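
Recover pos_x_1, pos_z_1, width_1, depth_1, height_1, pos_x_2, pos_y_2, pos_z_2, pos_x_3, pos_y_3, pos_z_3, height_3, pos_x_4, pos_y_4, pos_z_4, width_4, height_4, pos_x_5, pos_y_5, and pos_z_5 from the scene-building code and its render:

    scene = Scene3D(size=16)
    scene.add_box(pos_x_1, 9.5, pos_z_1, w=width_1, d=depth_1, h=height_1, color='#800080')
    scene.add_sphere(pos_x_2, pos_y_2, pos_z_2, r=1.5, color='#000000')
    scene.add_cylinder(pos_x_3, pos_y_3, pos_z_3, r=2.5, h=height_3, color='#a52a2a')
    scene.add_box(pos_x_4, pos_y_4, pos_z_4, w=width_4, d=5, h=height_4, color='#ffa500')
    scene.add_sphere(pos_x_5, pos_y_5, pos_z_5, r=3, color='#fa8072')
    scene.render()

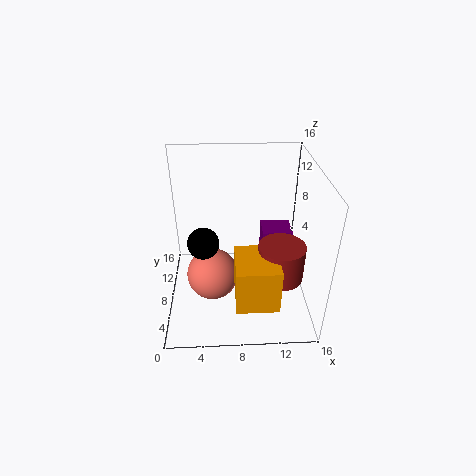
pos_x_1 = 11; pos_z_1 = 4; width_1 = 3.5; depth_1 = 3; height_1 = 3.5; pos_x_2 = 4.5; pos_y_2 = 3.5; pos_z_2 = 10.5; pos_x_3 = 12.5; pos_y_3 = 5.5; pos_z_3 = 4.5; height_3 = 4; pos_x_4 = 7.5; pos_y_4 = 1.5; pos_z_4 = 3; width_4 = 4.5; height_4 = 5; pos_x_5 = 5; pos_y_5 = 8; pos_z_5 = 3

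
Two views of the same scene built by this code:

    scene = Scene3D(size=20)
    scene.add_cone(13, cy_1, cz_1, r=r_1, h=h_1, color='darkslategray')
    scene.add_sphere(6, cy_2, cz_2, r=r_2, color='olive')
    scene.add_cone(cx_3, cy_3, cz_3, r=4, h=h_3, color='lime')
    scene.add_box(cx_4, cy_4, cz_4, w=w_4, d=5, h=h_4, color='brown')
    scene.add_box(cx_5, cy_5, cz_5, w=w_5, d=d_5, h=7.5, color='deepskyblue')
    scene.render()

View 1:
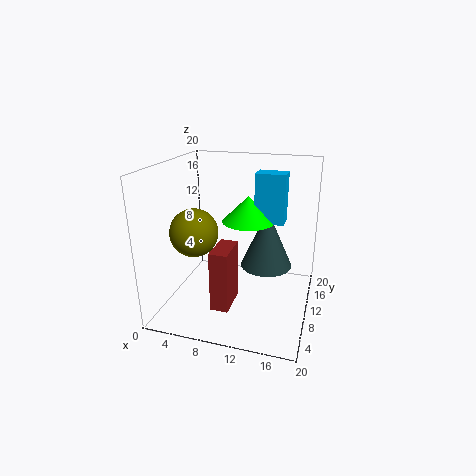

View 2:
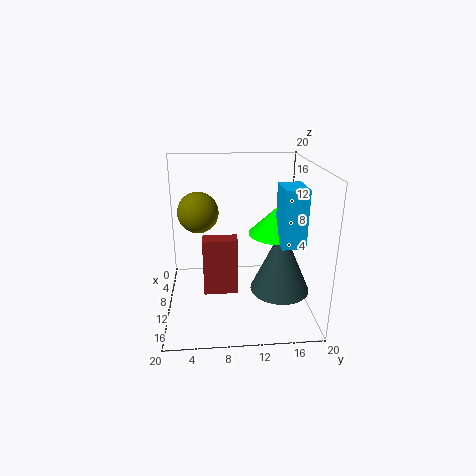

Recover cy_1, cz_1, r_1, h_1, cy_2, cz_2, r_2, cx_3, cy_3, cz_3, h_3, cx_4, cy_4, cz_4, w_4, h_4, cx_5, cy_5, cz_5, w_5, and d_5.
cy_1 = 15.5; cz_1 = 3.5; r_1 = 4; h_1 = 9; cy_2 = 4.5; cz_2 = 12.5; r_2 = 3; cx_3 = 10; cy_3 = 15.5; cz_3 = 10.5; h_3 = 4; cx_4 = 7.5; cy_4 = 5; cz_4 = 1; w_4 = 2.5; h_4 = 8.5; cx_5 = 11; cy_5 = 15; cz_5 = 10.5; w_5 = 4.5; d_5 = 3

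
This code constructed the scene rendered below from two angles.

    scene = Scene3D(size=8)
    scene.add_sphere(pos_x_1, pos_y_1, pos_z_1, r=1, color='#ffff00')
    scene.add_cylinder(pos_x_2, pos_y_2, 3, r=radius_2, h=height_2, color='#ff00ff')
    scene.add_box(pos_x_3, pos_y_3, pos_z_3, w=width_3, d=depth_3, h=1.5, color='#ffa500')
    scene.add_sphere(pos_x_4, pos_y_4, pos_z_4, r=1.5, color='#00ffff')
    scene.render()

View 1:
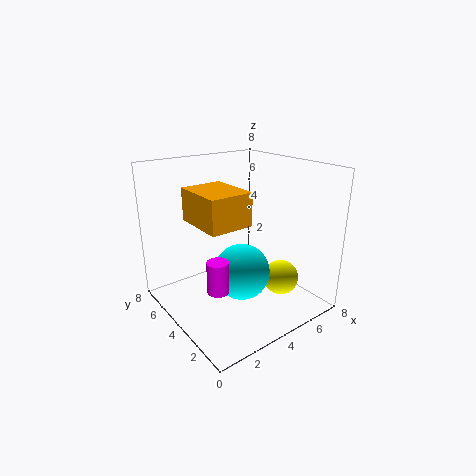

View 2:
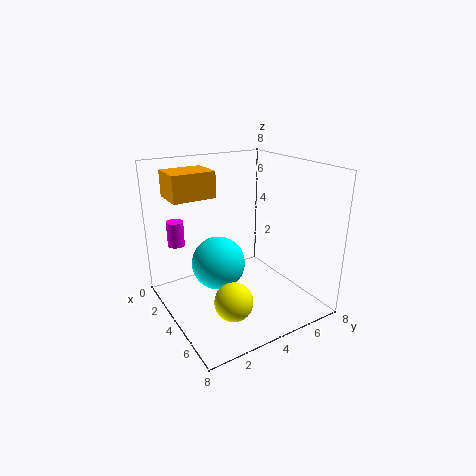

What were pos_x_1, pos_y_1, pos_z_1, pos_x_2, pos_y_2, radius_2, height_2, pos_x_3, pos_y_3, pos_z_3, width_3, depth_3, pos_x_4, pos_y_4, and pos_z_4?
pos_x_1 = 6
pos_y_1 = 2.5
pos_z_1 = 1.5
pos_x_2 = 1
pos_y_2 = 1.5
radius_2 = 0.5
height_2 = 1.5
pos_x_3 = 0.5
pos_y_3 = 1
pos_z_3 = 6
width_3 = 2
depth_3 = 2.5
pos_x_4 = 3.5
pos_y_4 = 3
pos_z_4 = 2.5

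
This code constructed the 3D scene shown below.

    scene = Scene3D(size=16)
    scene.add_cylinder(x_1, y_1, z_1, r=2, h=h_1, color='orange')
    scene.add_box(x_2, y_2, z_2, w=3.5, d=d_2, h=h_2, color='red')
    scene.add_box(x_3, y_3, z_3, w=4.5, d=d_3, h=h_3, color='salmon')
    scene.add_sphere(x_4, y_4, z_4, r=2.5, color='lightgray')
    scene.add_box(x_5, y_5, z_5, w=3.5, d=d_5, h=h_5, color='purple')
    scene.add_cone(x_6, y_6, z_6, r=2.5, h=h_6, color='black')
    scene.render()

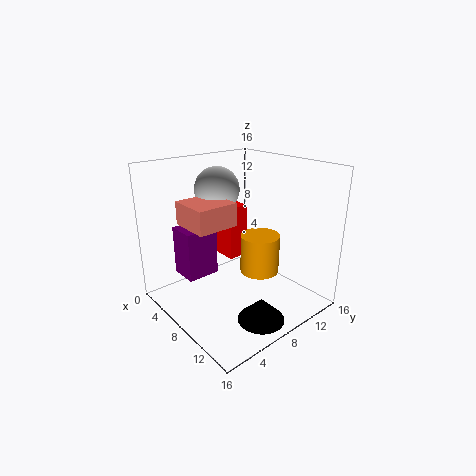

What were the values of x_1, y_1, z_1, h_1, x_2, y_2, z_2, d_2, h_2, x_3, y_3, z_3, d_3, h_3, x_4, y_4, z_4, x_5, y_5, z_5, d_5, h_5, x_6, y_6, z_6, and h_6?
x_1 = 11.5
y_1 = 8
z_1 = 5.5
h_1 = 4
x_2 = 2
y_2 = 9
z_2 = 4
d_2 = 2.5
h_2 = 6.5
x_3 = 4.5
y_3 = 2.5
z_3 = 10
d_3 = 4.5
h_3 = 2.5
x_4 = 5
y_4 = 7.5
z_4 = 13
x_5 = 0.5
y_5 = 4
z_5 = 2
d_5 = 4
h_5 = 6
x_6 = 13
y_6 = 7
z_6 = 0.5
h_6 = 2.5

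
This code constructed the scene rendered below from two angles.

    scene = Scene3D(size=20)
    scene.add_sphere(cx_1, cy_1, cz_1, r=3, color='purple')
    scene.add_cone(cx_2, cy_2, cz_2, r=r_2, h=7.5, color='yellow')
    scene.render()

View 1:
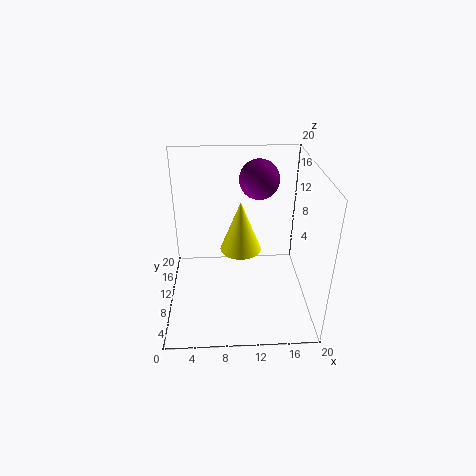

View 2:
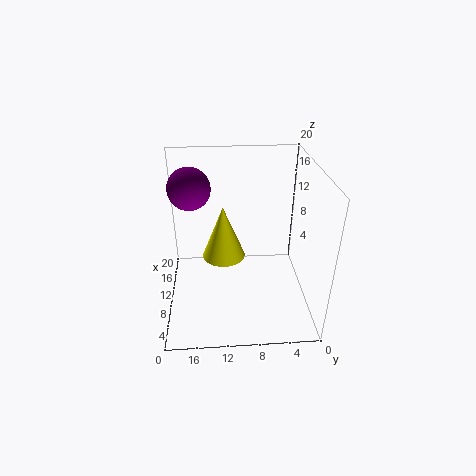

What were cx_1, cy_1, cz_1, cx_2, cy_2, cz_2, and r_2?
cx_1 = 13.5
cy_1 = 16.5
cz_1 = 16
cx_2 = 10.5
cy_2 = 12
cz_2 = 7
r_2 = 3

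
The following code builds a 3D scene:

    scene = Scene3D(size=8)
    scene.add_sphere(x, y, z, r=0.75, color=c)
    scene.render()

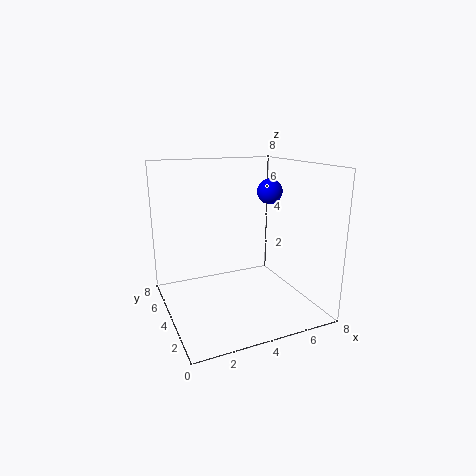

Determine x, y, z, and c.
x = 6.5; y = 5; z = 6.25; c = 'blue'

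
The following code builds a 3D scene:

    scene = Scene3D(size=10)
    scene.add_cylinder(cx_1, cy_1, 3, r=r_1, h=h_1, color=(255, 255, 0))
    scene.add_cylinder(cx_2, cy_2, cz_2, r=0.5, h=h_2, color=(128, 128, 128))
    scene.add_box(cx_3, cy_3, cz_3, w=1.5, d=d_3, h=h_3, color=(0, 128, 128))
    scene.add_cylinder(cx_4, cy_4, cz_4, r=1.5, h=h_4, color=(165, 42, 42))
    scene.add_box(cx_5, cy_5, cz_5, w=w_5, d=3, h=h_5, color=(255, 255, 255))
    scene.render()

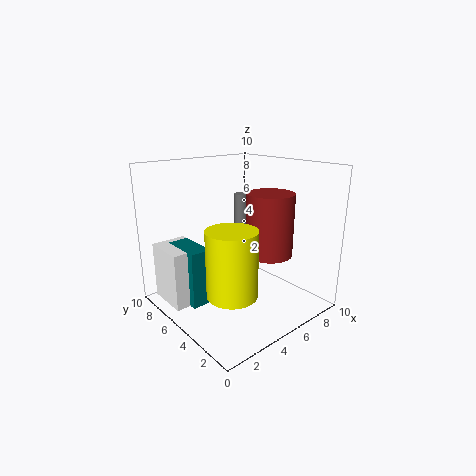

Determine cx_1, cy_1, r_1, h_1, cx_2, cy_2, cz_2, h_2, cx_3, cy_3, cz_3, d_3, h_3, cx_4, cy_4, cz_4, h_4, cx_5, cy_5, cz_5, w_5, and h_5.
cx_1 = 2; cy_1 = 2; r_1 = 1.5; h_1 = 4; cx_2 = 7; cy_2 = 7; cz_2 = 4; h_2 = 3.5; cx_3 = 1.5; cy_3 = 5.5; cz_3 = 0.5; d_3 = 3; h_3 = 4; cx_4 = 5.5; cy_4 = 2.5; cz_4 = 4.5; h_4 = 4; cx_5 = 0.5; cy_5 = 6; cz_5 = 0.5; w_5 = 2.5; h_5 = 4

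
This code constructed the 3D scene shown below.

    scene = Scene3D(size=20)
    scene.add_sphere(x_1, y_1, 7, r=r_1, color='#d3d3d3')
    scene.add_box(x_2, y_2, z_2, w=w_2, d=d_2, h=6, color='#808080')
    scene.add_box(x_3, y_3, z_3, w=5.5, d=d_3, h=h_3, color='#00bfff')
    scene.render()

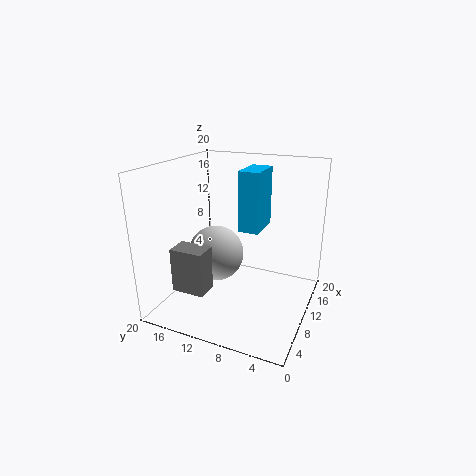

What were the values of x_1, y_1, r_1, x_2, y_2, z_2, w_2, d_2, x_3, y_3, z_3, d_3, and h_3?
x_1 = 10
y_1 = 13.5
r_1 = 4
x_2 = 3
y_2 = 12
z_2 = 4
w_2 = 3
d_2 = 4.5
x_3 = 11
y_3 = 7.5
z_3 = 10.5
d_3 = 3
h_3 = 8.5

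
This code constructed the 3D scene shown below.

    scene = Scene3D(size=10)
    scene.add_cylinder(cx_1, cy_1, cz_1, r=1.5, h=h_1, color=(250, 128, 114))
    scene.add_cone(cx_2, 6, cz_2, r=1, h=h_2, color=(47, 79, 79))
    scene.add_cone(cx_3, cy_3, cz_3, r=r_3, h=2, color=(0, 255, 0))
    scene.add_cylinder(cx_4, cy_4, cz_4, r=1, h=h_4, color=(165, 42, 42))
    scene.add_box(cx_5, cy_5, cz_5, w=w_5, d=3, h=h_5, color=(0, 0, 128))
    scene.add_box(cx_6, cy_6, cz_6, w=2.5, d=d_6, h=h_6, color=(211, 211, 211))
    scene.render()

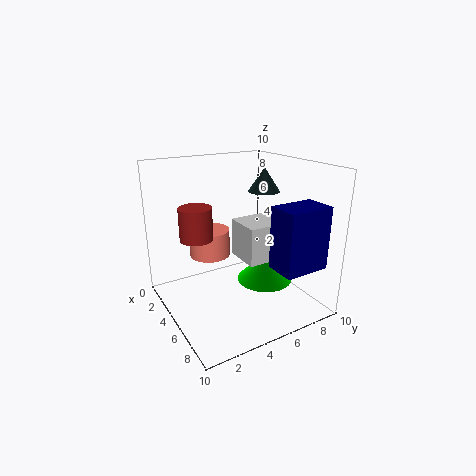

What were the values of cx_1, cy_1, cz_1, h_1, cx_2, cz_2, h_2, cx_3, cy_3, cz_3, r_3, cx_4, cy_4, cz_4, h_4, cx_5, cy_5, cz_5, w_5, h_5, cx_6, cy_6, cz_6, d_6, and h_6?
cx_1 = 2.5
cy_1 = 4
cz_1 = 3
h_1 = 2
cx_2 = 6.5
cz_2 = 8.5
h_2 = 1.5
cx_3 = 5.5
cy_3 = 7
cz_3 = 1.5
r_3 = 2
cx_4 = 6
cy_4 = 1.5
cz_4 = 6
h_4 = 2
cx_5 = 8
cy_5 = 5.5
cz_5 = 4
w_5 = 2
h_5 = 4
cx_6 = 5
cy_6 = 4.5
cz_6 = 4
d_6 = 3
h_6 = 2.5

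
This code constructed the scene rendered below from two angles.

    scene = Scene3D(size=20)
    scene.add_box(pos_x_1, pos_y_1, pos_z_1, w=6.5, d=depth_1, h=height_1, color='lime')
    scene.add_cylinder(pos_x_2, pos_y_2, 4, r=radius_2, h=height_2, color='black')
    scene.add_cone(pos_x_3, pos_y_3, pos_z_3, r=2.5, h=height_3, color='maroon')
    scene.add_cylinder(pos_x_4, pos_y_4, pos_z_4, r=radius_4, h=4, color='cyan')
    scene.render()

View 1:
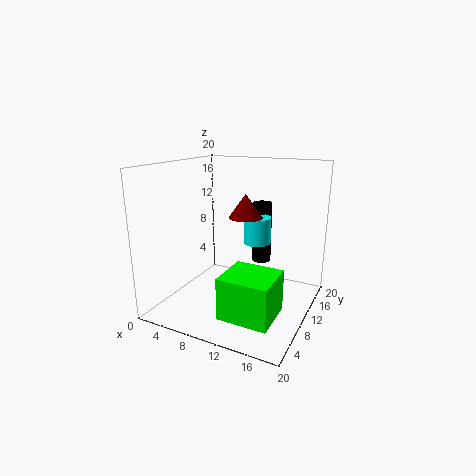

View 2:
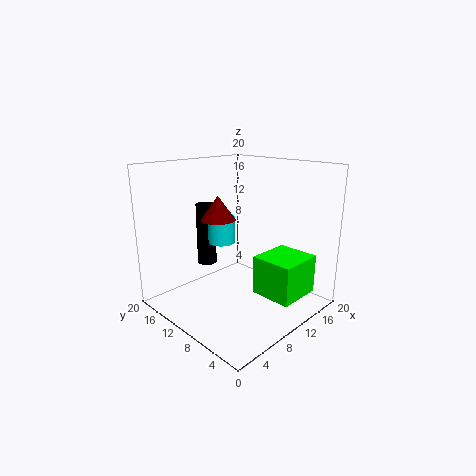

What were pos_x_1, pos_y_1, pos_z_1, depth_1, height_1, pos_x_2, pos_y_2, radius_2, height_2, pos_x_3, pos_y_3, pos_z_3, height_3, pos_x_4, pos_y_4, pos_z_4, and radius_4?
pos_x_1 = 11
pos_y_1 = 2
pos_z_1 = 2
depth_1 = 6
height_1 = 5.5
pos_x_2 = 10.5
pos_y_2 = 17.5
radius_2 = 1.5
height_2 = 9.5
pos_x_3 = 9.5
pos_y_3 = 13.5
pos_z_3 = 12
height_3 = 3.5
pos_x_4 = 11
pos_y_4 = 14.5
pos_z_4 = 8
radius_4 = 2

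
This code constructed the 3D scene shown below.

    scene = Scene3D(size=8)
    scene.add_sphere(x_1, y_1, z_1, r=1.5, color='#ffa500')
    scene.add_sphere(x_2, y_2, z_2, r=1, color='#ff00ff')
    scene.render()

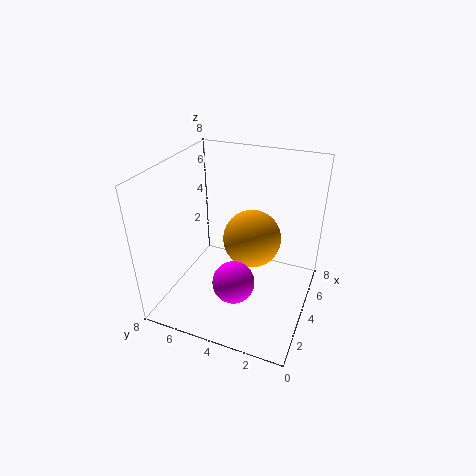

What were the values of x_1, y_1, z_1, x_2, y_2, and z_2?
x_1 = 3.5
y_1 = 3
z_1 = 4.5
x_2 = 1
y_2 = 3
z_2 = 3.5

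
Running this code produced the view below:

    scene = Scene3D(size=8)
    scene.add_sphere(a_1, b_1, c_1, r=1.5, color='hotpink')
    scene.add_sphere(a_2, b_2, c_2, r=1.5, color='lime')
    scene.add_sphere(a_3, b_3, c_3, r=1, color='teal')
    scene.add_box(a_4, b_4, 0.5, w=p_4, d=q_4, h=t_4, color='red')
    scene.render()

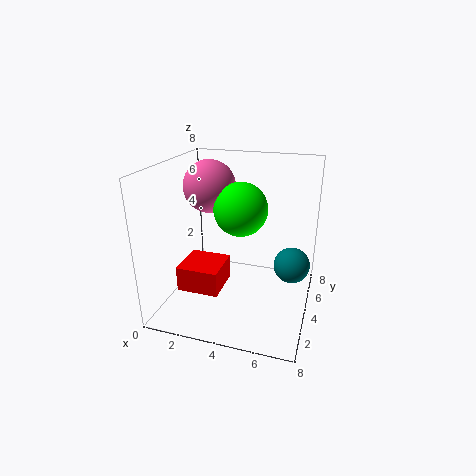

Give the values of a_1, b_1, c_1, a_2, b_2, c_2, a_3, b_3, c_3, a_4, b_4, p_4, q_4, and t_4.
a_1 = 2; b_1 = 5; c_1 = 6.5; a_2 = 4; b_2 = 4.5; c_2 = 5.5; a_3 = 7; b_3 = 4.5; c_3 = 2.5; a_4 = 0.5; b_4 = 3; p_4 = 2.5; q_4 = 2.5; t_4 = 1.5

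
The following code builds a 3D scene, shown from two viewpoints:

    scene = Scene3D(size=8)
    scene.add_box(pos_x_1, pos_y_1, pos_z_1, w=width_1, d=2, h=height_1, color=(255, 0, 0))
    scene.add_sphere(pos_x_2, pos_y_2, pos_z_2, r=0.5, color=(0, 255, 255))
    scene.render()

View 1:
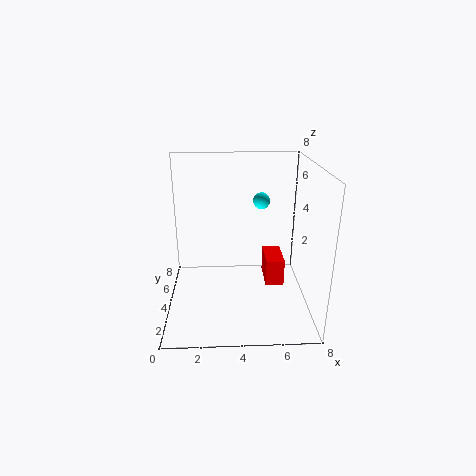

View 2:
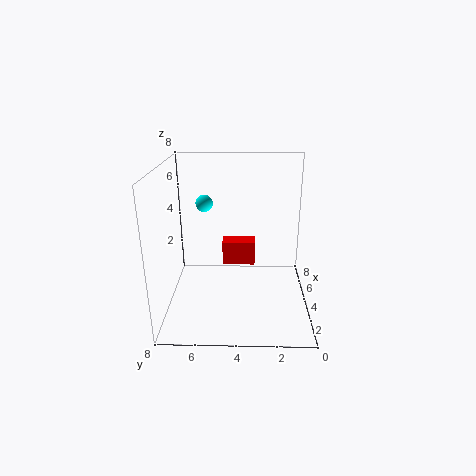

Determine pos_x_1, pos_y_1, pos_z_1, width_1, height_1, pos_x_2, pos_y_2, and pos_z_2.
pos_x_1 = 5.5; pos_y_1 = 3; pos_z_1 = 1.5; width_1 = 1; height_1 = 1.5; pos_x_2 = 5.5; pos_y_2 = 6; pos_z_2 = 5.5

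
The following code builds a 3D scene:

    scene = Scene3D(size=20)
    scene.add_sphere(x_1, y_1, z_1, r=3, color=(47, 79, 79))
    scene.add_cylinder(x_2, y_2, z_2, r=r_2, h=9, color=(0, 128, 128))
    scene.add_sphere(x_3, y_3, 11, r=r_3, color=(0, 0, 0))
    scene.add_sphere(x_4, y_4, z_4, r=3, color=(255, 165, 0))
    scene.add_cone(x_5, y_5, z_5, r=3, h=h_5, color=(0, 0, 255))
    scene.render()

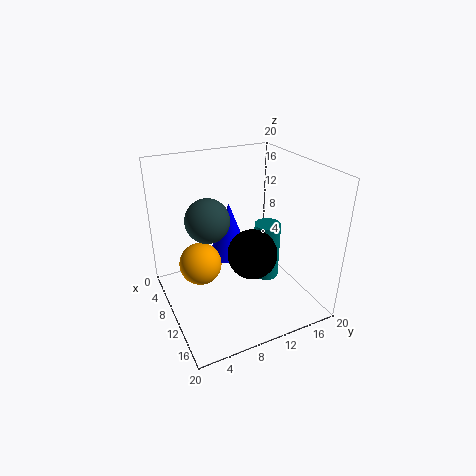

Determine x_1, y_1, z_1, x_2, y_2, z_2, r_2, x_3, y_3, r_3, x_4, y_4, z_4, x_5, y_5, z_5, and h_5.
x_1 = 9; y_1 = 6; z_1 = 13; x_2 = 8; y_2 = 16; z_2 = 1; r_2 = 2; x_3 = 16; y_3 = 9; r_3 = 3; x_4 = 8; y_4 = 5; z_4 = 6; x_5 = 7; y_5 = 10; z_5 = 6; h_5 = 8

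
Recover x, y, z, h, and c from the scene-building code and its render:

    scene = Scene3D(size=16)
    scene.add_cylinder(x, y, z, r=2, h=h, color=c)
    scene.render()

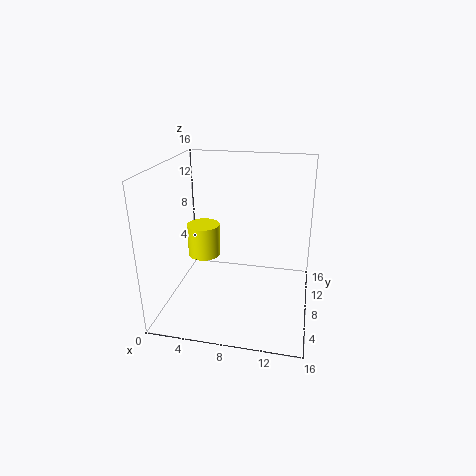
x = 3; y = 11; z = 4; h = 4; c = 'yellow'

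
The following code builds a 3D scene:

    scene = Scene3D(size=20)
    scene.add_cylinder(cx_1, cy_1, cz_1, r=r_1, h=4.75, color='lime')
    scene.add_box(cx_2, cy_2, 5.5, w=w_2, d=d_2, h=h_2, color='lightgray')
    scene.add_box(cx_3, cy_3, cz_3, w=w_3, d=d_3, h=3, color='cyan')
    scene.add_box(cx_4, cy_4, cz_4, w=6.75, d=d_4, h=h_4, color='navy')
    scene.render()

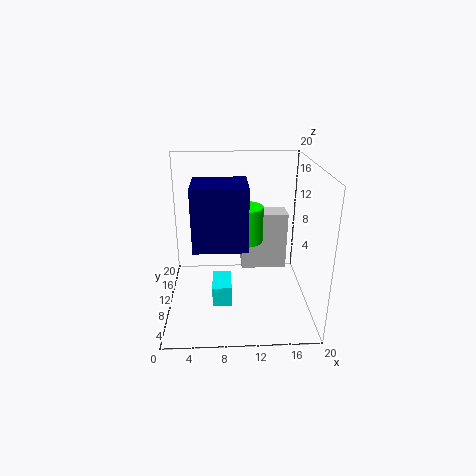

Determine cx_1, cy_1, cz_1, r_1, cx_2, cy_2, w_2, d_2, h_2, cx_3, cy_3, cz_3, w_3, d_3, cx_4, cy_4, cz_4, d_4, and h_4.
cx_1 = 11; cy_1 = 8.75; cz_1 = 10.25; r_1 = 2.25; cx_2 = 10.5; cy_2 = 9.5; w_2 = 6.25; d_2 = 3.25; h_2 = 8; cx_3 = 6.25; cy_3 = 7.75; cz_3 = 0.25; w_3 = 2.75; d_3 = 4.75; cx_4 = 4.25; cy_4 = 4; cz_4 = 10.75; d_4 = 5.5; h_4 = 8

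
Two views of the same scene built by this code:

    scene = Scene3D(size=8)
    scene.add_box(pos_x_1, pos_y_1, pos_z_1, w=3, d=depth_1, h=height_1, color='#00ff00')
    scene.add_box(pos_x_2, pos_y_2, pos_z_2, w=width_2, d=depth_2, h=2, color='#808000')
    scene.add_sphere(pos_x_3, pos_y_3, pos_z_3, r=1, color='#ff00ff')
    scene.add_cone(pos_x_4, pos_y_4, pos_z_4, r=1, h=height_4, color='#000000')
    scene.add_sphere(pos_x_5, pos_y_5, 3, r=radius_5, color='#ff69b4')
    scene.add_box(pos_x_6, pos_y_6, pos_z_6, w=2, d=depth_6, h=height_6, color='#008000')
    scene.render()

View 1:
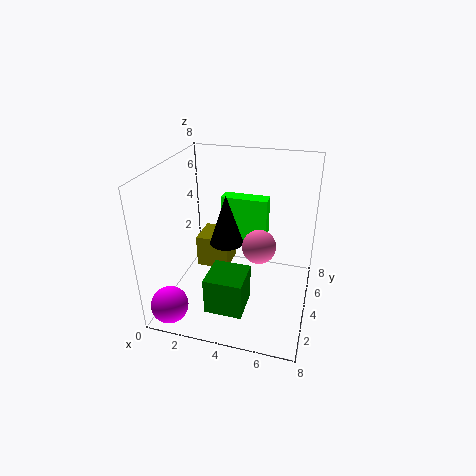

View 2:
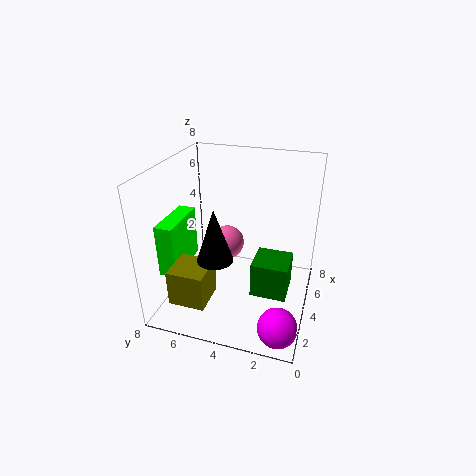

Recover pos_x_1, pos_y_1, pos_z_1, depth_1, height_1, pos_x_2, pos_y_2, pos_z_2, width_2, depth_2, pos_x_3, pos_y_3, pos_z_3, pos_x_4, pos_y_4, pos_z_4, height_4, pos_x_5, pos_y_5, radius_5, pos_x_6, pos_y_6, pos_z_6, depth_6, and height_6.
pos_x_1 = 2, pos_y_1 = 7, pos_z_1 = 2, depth_1 = 1, height_1 = 3, pos_x_2 = 1, pos_y_2 = 5, pos_z_2 = 1, width_2 = 2, depth_2 = 2, pos_x_3 = 1, pos_y_3 = 1, pos_z_3 = 1, pos_x_4 = 3, pos_y_4 = 5, pos_z_4 = 3, height_4 = 3, pos_x_5 = 5, pos_y_5 = 5, radius_5 = 1, pos_x_6 = 3, pos_y_6 = 1, pos_z_6 = 1, depth_6 = 2, height_6 = 2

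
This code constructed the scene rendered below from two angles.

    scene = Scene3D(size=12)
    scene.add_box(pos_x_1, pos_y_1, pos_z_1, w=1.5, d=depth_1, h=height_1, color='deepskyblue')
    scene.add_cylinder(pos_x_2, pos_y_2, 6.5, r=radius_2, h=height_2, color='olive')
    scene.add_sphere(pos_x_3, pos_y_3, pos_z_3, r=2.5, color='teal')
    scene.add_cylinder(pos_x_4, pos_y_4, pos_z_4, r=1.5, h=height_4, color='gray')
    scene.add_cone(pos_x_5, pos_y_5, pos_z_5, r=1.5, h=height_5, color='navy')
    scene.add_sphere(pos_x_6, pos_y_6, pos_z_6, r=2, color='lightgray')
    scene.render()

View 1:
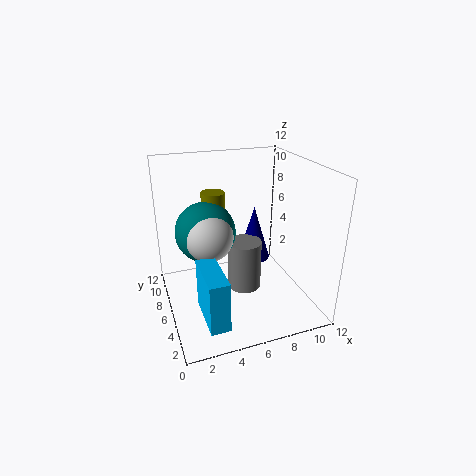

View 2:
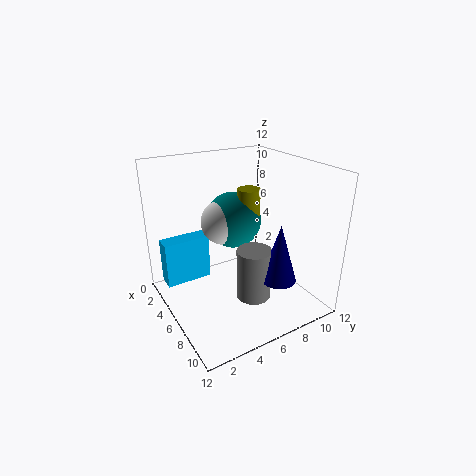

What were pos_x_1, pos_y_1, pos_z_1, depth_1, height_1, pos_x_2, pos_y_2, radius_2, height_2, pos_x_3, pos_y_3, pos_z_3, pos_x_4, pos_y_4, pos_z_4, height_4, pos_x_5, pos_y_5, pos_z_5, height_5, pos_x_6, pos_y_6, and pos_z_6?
pos_x_1 = 2; pos_y_1 = 0.5; pos_z_1 = 1.5; depth_1 = 4; height_1 = 4; pos_x_2 = 4.5; pos_y_2 = 8; radius_2 = 1; height_2 = 3; pos_x_3 = 3.5; pos_y_3 = 7; pos_z_3 = 6.5; pos_x_4 = 7; pos_y_4 = 7; pos_z_4 = 0.5; height_4 = 4.5; pos_x_5 = 8.5; pos_y_5 = 8.5; pos_z_5 = 2.5; height_5 = 5; pos_x_6 = 3.5; pos_y_6 = 6; pos_z_6 = 6.5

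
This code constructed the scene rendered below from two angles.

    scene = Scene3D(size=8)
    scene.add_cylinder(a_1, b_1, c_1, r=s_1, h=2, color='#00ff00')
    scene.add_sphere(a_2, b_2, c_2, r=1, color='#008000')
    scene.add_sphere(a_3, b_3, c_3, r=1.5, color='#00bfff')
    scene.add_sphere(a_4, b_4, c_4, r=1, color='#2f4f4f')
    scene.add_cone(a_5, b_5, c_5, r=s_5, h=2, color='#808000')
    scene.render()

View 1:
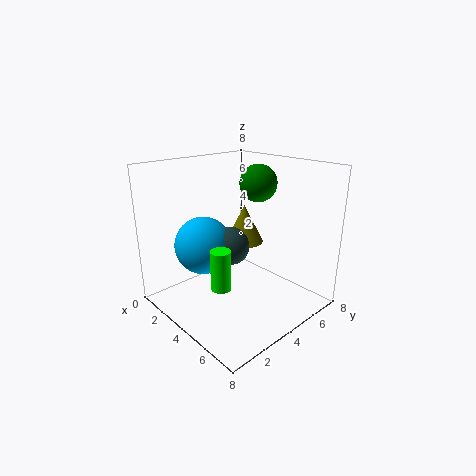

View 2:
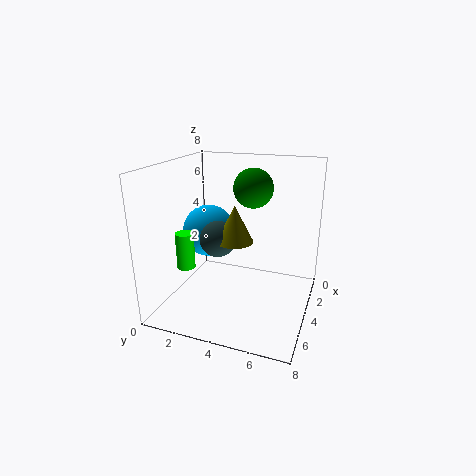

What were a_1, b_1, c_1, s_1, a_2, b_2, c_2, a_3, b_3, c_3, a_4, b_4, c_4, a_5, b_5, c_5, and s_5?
a_1 = 5.5; b_1 = 1.5; c_1 = 2.5; s_1 = 0.5; a_2 = 4.5; b_2 = 5; c_2 = 7; a_3 = 3.5; b_3 = 2; c_3 = 4; a_4 = 4.5; b_4 = 3; c_4 = 4; a_5 = 4.5; b_5 = 4; c_5 = 4; s_5 = 1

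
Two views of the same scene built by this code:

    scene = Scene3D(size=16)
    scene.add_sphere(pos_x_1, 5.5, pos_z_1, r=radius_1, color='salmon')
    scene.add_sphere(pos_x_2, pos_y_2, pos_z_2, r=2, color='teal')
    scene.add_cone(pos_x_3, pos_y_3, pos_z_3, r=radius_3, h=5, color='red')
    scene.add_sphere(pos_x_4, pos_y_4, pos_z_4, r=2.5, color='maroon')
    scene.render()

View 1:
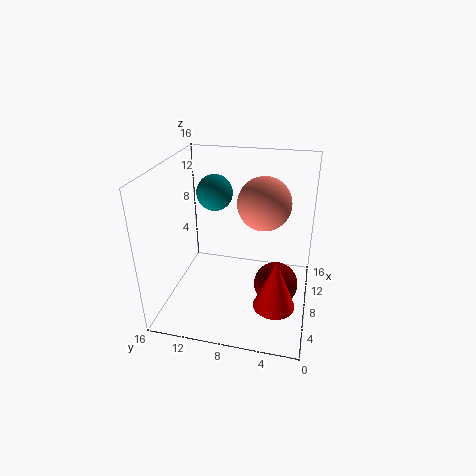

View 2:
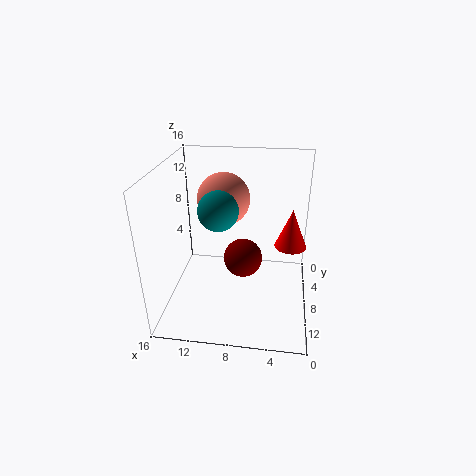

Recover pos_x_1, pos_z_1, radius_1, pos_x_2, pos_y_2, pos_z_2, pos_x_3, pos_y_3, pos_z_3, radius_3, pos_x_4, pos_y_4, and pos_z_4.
pos_x_1 = 10
pos_z_1 = 11.5
radius_1 = 3
pos_x_2 = 9.5
pos_y_2 = 11
pos_z_2 = 12.5
pos_x_3 = 2
pos_y_3 = 3
pos_z_3 = 4.5
radius_3 = 2
pos_x_4 = 8
pos_y_4 = 3.5
pos_z_4 = 2.5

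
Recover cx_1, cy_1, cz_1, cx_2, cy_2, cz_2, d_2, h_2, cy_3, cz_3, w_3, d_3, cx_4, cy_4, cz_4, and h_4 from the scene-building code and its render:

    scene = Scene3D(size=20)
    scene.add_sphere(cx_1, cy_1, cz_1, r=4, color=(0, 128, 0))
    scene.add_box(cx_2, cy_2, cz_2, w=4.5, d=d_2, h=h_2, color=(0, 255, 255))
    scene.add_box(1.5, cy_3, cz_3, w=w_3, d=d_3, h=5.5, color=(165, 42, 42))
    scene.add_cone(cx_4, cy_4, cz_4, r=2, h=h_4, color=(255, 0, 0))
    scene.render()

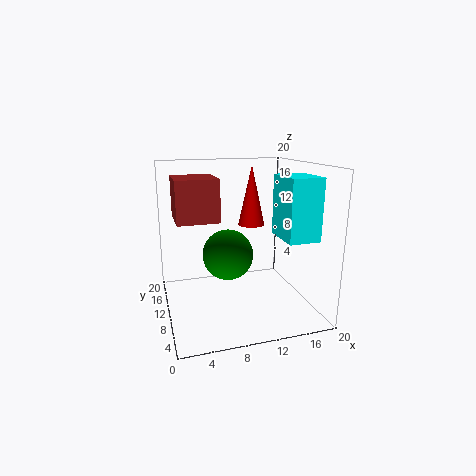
cx_1 = 10
cy_1 = 15.5
cz_1 = 5.5
cx_2 = 15.5
cy_2 = 5
cz_2 = 10
d_2 = 6
h_2 = 8.5
cy_3 = 7.5
cz_3 = 13
w_3 = 5.5
d_3 = 6
cx_4 = 13.5
cy_4 = 14.5
cz_4 = 10.5
h_4 = 9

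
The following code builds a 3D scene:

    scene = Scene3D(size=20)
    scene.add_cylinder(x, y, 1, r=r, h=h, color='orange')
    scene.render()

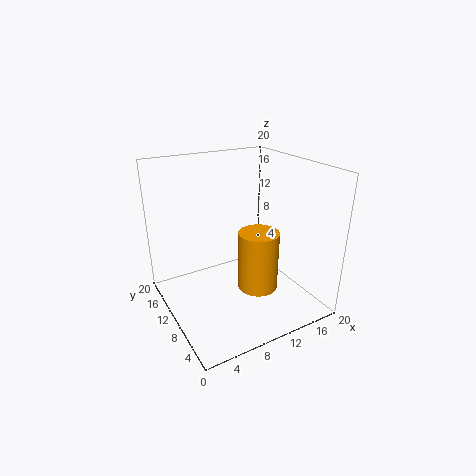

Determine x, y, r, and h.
x = 13.5
y = 10
r = 3
h = 9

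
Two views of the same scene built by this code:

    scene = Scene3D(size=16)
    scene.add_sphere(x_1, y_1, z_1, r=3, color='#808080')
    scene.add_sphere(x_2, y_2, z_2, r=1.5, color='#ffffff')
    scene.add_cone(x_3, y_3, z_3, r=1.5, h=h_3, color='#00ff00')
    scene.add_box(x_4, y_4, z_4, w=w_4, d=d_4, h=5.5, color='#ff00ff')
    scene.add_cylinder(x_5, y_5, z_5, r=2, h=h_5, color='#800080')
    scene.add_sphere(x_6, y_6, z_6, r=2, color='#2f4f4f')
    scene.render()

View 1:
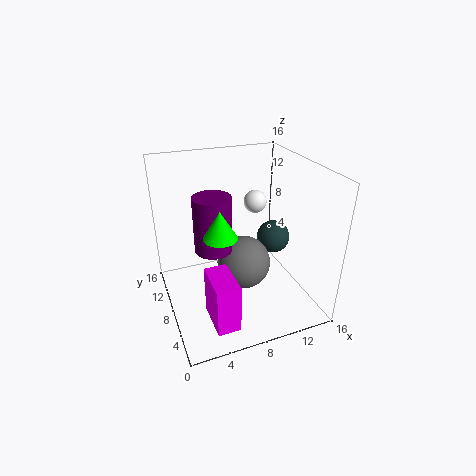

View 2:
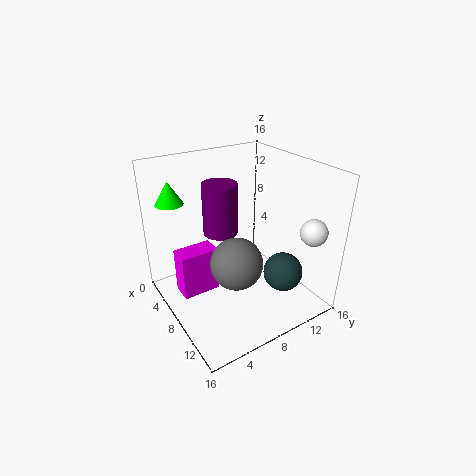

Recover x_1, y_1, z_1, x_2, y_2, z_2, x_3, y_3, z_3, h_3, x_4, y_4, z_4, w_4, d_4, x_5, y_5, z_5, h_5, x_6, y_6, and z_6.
x_1 = 8.5; y_1 = 7.5; z_1 = 5; x_2 = 13; y_2 = 14.5; z_2 = 9; x_3 = 4; y_3 = 2; z_3 = 12; h_3 = 2.5; x_4 = 3.5; y_4 = 2; z_4 = 0.5; w_4 = 2.5; d_4 = 4.5; x_5 = 5; y_5 = 7.5; z_5 = 7.5; h_5 = 6; x_6 = 13.5; y_6 = 10; z_6 = 6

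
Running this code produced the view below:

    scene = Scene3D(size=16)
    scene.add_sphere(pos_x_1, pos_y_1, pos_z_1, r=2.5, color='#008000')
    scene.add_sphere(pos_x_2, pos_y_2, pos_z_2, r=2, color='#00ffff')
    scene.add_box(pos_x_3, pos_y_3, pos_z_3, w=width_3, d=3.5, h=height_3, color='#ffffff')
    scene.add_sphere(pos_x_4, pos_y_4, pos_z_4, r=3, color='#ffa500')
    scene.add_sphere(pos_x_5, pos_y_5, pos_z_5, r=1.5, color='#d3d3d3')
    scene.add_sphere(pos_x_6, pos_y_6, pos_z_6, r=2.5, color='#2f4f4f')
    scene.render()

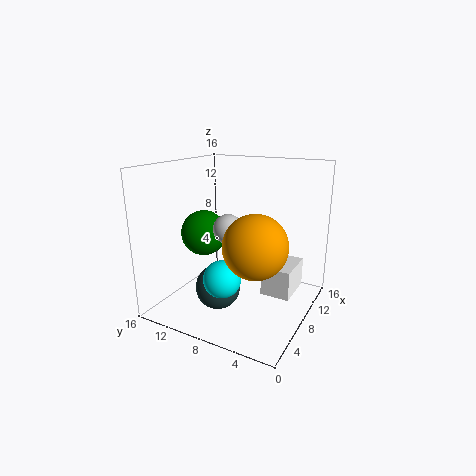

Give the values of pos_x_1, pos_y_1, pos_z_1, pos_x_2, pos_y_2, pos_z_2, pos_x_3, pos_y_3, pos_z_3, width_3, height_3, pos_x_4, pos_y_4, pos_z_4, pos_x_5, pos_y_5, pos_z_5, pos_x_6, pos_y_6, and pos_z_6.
pos_x_1 = 6.5
pos_y_1 = 11.5
pos_z_1 = 8.5
pos_x_2 = 4.5
pos_y_2 = 8
pos_z_2 = 4.5
pos_x_3 = 10
pos_y_3 = 2.5
pos_z_3 = 0.5
width_3 = 5
height_3 = 3.5
pos_x_4 = 3
pos_y_4 = 3.5
pos_z_4 = 9.5
pos_x_5 = 5
pos_y_5 = 7.5
pos_z_5 = 10
pos_x_6 = 6
pos_y_6 = 9.5
pos_z_6 = 2.5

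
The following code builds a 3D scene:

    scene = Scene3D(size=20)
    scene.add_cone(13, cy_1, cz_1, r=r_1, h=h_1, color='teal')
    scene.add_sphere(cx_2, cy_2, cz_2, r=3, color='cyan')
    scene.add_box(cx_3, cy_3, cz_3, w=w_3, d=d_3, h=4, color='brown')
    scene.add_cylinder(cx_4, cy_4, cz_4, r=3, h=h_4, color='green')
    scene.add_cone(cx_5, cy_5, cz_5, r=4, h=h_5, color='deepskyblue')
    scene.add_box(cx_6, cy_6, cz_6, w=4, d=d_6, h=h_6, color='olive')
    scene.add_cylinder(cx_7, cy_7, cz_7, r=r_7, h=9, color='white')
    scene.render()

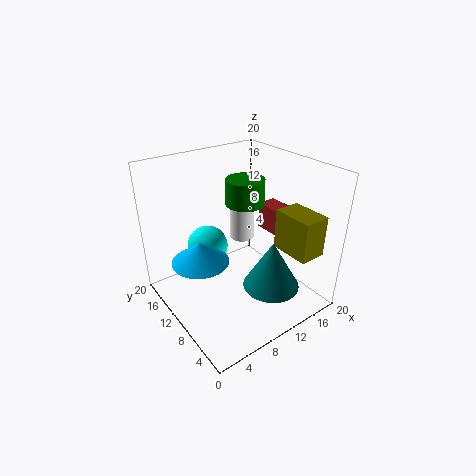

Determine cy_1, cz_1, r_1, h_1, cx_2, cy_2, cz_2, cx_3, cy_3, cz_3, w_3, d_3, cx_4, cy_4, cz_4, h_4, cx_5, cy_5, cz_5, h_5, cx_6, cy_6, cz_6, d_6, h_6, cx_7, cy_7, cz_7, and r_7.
cy_1 = 6; cz_1 = 3; r_1 = 4; h_1 = 7; cx_2 = 8; cy_2 = 15; cz_2 = 7; cx_3 = 17; cy_3 = 7; cz_3 = 8; w_3 = 3; d_3 = 7; cx_4 = 15; cy_4 = 15; cz_4 = 12; h_4 = 4; cx_5 = 5; cy_5 = 12; cz_5 = 7; h_5 = 3; cx_6 = 16; cy_6 = 3; cz_6 = 7; d_6 = 6; h_6 = 6; cx_7 = 16; cy_7 = 17; cz_7 = 5; r_7 = 2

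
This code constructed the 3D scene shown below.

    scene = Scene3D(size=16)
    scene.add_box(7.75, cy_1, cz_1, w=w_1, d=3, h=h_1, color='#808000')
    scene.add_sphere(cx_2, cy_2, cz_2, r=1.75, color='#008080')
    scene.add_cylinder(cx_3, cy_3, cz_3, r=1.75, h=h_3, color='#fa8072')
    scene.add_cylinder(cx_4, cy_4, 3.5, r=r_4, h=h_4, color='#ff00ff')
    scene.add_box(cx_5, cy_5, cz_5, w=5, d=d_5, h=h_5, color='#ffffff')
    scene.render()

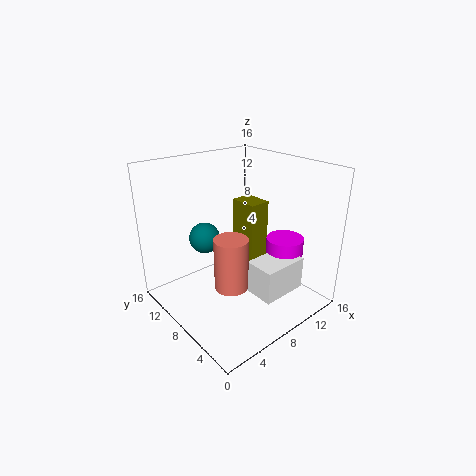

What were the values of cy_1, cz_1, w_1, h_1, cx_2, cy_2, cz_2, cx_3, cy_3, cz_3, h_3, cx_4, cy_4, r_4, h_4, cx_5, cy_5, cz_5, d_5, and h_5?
cy_1 = 5.5
cz_1 = 5.75
w_1 = 2.25
h_1 = 6.75
cx_2 = 5.75
cy_2 = 11.25
cz_2 = 7.5
cx_3 = 5
cy_3 = 5.5
cz_3 = 4.25
h_3 = 5.5
cx_4 = 11.25
cy_4 = 4
r_4 = 2
h_4 = 5
cx_5 = 6.5
cy_5 = 1.5
cz_5 = 3.5
d_5 = 3.25
h_5 = 3.5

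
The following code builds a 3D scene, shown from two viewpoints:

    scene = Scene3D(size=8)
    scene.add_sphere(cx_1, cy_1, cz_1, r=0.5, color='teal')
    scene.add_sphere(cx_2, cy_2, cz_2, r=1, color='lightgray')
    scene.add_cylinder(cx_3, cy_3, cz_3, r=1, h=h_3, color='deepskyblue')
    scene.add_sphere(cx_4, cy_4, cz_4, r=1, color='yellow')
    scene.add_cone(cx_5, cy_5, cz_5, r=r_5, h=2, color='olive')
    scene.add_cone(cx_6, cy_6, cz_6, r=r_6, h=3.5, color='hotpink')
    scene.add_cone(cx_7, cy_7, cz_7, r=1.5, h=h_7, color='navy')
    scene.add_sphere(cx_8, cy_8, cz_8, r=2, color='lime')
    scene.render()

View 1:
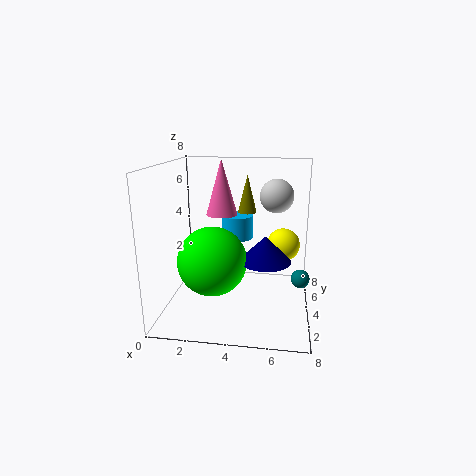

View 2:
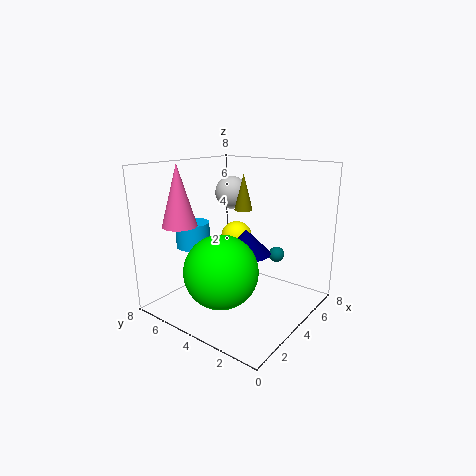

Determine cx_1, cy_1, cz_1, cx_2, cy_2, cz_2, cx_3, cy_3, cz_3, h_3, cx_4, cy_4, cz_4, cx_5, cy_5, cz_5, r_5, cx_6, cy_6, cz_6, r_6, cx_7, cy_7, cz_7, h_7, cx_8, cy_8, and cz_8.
cx_1 = 7.5; cy_1 = 3.5; cz_1 = 2; cx_2 = 6; cy_2 = 6; cz_2 = 6; cx_3 = 3.5; cy_3 = 7; cz_3 = 3; h_3 = 1.5; cx_4 = 6.5; cy_4 = 6; cz_4 = 3; cx_5 = 4.5; cy_5 = 4; cz_5 = 5.5; r_5 = 0.5; cx_6 = 2.5; cy_6 = 7; cz_6 = 4.5; r_6 = 1; cx_7 = 5.5; cy_7 = 4.5; cz_7 = 2.5; h_7 = 1.5; cx_8 = 2.5; cy_8 = 4; cz_8 = 2.5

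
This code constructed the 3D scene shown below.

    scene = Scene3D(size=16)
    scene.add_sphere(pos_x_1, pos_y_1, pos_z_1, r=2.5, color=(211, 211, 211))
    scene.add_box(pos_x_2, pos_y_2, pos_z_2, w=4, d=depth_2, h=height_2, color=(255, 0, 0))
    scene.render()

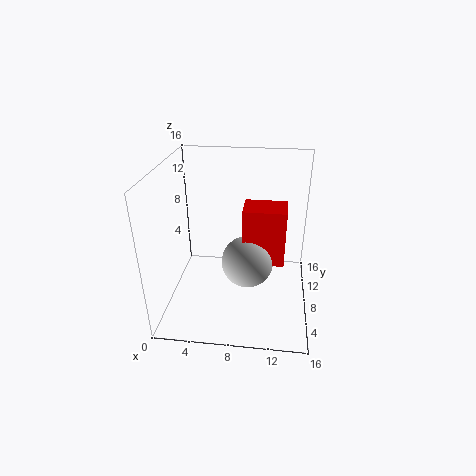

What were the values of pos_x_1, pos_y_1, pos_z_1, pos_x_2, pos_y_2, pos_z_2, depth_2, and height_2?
pos_x_1 = 9.5, pos_y_1 = 3.5, pos_z_1 = 8, pos_x_2 = 9, pos_y_2 = 3, pos_z_2 = 8, depth_2 = 3, height_2 = 5.5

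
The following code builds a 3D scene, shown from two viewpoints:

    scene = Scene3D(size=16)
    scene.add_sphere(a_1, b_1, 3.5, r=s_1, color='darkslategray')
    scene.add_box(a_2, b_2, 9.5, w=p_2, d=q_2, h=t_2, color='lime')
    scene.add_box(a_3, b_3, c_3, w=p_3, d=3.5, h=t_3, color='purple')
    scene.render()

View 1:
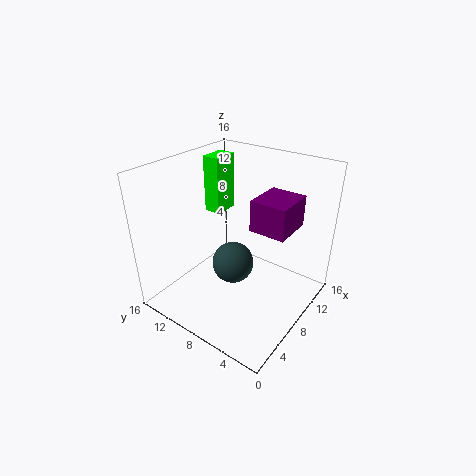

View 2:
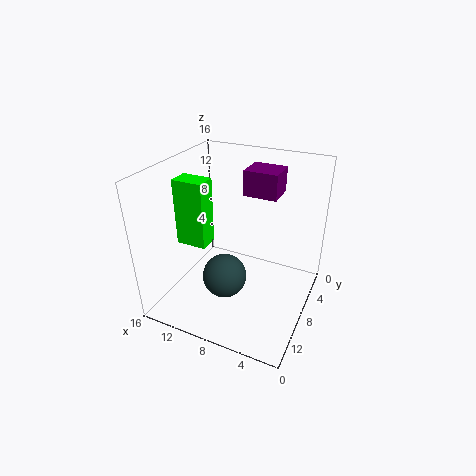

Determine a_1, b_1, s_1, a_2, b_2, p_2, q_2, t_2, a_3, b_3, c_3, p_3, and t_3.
a_1 = 9; b_1 = 9.5; s_1 = 2.5; a_2 = 9; b_2 = 11.5; p_2 = 3; q_2 = 2; t_2 = 6.5; a_3 = 5; b_3 = 1; c_3 = 11.5; p_3 = 4; t_3 = 3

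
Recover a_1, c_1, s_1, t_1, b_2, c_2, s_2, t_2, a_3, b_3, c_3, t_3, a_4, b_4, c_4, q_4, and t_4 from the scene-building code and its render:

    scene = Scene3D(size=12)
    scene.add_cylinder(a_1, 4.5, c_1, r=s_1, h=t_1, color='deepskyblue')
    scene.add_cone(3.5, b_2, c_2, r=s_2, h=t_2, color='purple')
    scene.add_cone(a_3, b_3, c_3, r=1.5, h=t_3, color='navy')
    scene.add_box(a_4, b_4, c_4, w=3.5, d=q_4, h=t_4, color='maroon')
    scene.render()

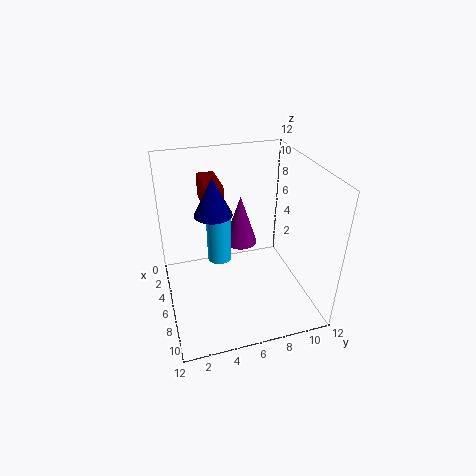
a_1 = 5.5, c_1 = 4, s_1 = 1, t_1 = 4, b_2 = 7, c_2 = 4, s_2 = 1.5, t_2 = 4.5, a_3 = 6, b_3 = 4, c_3 = 8.5, t_3 = 3, a_4 = 2, b_4 = 3.5, c_4 = 8.5, q_4 = 1.5, t_4 = 2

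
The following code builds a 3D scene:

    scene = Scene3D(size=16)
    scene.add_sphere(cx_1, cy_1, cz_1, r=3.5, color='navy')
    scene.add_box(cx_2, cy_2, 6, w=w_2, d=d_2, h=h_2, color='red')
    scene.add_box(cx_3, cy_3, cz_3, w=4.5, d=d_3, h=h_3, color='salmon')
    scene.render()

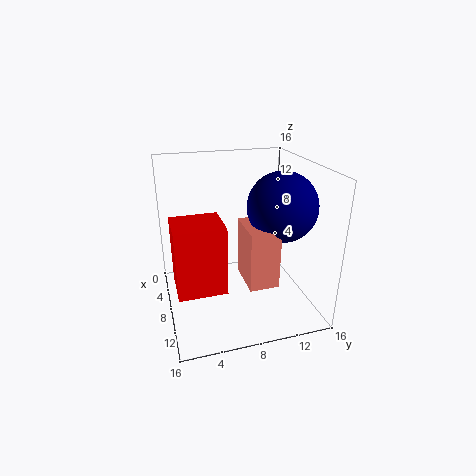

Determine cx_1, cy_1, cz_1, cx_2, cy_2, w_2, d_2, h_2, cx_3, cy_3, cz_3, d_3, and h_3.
cx_1 = 11.5, cy_1 = 11.5, cz_1 = 12.5, cx_2 = 11, cy_2 = 0.5, w_2 = 4, d_2 = 4.5, h_2 = 6.5, cx_3 = 9.5, cy_3 = 7.5, cz_3 = 5, d_3 = 3, h_3 = 6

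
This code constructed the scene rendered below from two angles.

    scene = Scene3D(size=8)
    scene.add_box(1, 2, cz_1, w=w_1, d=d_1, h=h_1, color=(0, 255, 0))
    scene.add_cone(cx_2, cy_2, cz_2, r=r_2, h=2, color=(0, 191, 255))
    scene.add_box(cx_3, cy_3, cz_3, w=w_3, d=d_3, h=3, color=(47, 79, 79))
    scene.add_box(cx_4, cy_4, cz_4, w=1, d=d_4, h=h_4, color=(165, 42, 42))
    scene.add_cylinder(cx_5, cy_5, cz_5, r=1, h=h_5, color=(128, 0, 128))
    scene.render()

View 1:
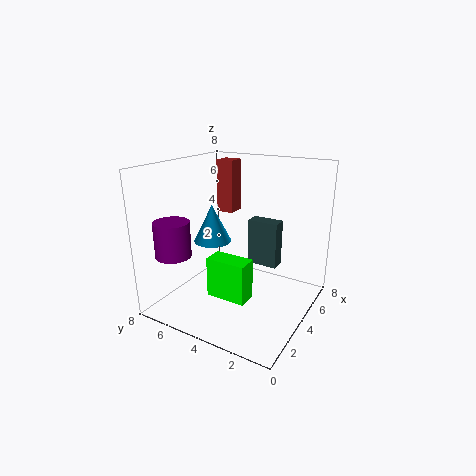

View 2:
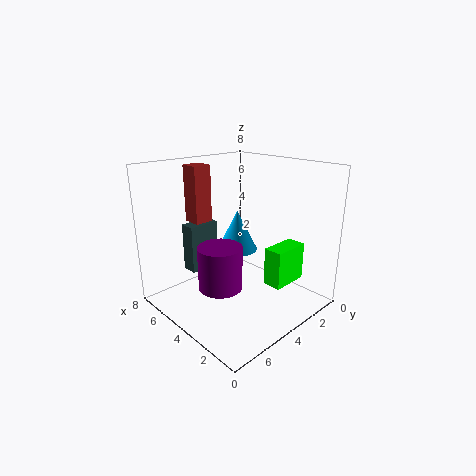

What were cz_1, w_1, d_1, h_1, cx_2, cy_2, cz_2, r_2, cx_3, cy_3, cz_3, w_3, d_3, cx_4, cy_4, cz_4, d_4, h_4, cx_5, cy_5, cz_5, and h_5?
cz_1 = 2
w_1 = 1
d_1 = 2
h_1 = 2
cx_2 = 3
cy_2 = 5
cz_2 = 4
r_2 = 1
cx_3 = 7
cy_3 = 3
cz_3 = 1
w_3 = 1
d_3 = 2
cx_4 = 5
cy_4 = 5
cz_4 = 5
d_4 = 1
h_4 = 3
cx_5 = 2
cy_5 = 7
cz_5 = 3
h_5 = 2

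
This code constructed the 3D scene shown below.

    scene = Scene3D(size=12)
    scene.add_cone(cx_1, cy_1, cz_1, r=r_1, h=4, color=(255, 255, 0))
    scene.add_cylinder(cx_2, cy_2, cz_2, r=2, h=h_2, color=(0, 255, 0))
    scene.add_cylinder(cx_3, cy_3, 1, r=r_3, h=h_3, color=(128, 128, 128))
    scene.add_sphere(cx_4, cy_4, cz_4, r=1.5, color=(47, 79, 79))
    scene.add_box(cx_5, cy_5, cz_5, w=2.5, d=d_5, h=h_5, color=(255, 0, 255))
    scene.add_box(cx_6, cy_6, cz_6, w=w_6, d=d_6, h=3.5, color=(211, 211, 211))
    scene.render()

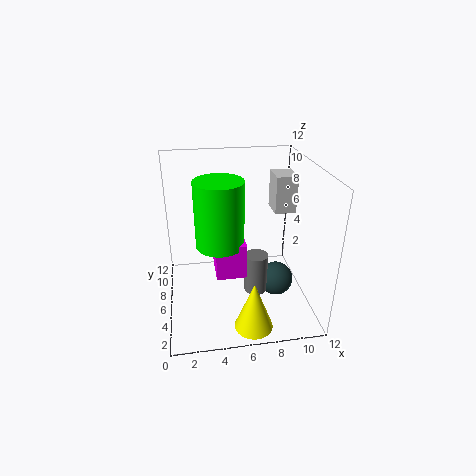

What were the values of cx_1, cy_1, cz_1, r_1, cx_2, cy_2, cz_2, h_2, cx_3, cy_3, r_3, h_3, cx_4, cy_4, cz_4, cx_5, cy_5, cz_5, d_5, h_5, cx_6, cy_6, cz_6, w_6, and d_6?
cx_1 = 6.5, cy_1 = 1.5, cz_1 = 0.5, r_1 = 1.5, cx_2 = 4.5, cy_2 = 6, cz_2 = 5.5, h_2 = 5.5, cx_3 = 7.5, cy_3 = 5.5, r_3 = 1, h_3 = 3.5, cx_4 = 9.5, cy_4 = 6, cz_4 = 1.5, cx_5 = 4, cy_5 = 4.5, cz_5 = 3, d_5 = 3, h_5 = 3, cx_6 = 10, cy_6 = 9, cz_6 = 6.5, w_6 = 2, d_6 = 2.5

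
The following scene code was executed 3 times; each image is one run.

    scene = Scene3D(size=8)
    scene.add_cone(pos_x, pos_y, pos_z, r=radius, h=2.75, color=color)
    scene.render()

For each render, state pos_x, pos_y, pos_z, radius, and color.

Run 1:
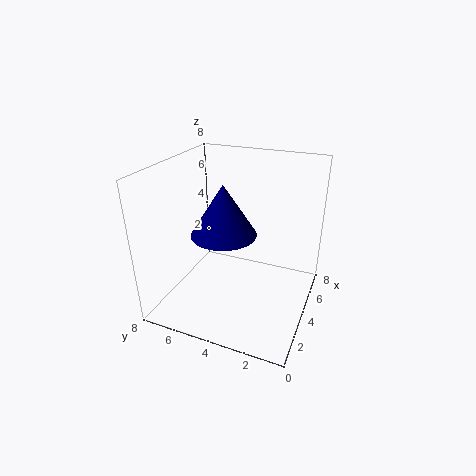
pos_x = 3.25; pos_y = 4.5; pos_z = 4.5; radius = 1.75; color = 'navy'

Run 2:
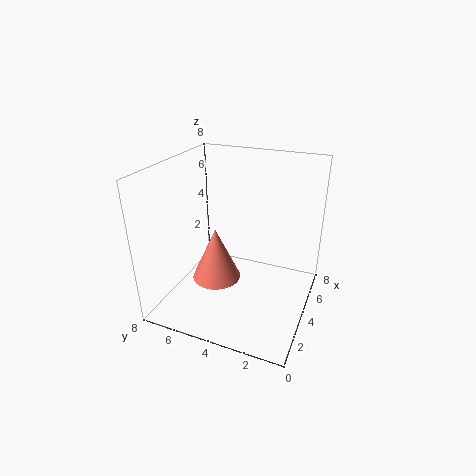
pos_x = 2.25; pos_y = 4.5; pos_z = 2.5; radius = 1.25; color = 'salmon'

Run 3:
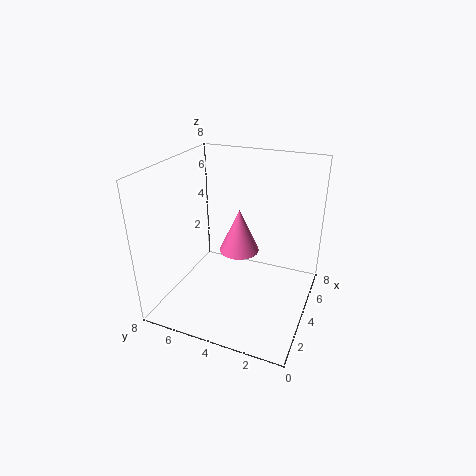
pos_x = 6; pos_y = 4.75; pos_z = 2; radius = 1.25; color = 'hotpink'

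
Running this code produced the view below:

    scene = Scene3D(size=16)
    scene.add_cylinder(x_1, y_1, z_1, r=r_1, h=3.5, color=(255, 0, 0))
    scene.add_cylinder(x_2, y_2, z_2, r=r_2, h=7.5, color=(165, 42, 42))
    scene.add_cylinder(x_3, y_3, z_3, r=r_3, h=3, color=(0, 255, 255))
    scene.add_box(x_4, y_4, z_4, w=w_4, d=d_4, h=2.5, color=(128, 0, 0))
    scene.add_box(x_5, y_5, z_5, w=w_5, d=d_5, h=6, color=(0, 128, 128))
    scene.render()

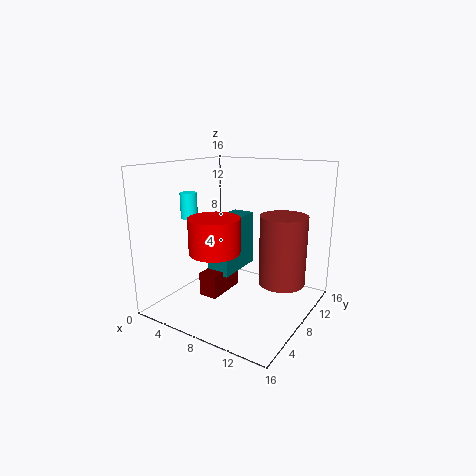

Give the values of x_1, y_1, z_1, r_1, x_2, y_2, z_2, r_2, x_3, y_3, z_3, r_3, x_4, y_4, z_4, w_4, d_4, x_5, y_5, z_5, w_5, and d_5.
x_1 = 8.5, y_1 = 3, z_1 = 8, r_1 = 2.5, x_2 = 13, y_2 = 9, z_2 = 3.5, r_2 = 2.5, x_3 = 1.5, y_3 = 7.5, z_3 = 9.5, r_3 = 1, x_4 = 6, y_4 = 3.5, z_4 = 2.5, w_4 = 2, d_4 = 4.5, x_5 = 6, y_5 = 5, z_5 = 4.5, w_5 = 2.5, d_5 = 5.5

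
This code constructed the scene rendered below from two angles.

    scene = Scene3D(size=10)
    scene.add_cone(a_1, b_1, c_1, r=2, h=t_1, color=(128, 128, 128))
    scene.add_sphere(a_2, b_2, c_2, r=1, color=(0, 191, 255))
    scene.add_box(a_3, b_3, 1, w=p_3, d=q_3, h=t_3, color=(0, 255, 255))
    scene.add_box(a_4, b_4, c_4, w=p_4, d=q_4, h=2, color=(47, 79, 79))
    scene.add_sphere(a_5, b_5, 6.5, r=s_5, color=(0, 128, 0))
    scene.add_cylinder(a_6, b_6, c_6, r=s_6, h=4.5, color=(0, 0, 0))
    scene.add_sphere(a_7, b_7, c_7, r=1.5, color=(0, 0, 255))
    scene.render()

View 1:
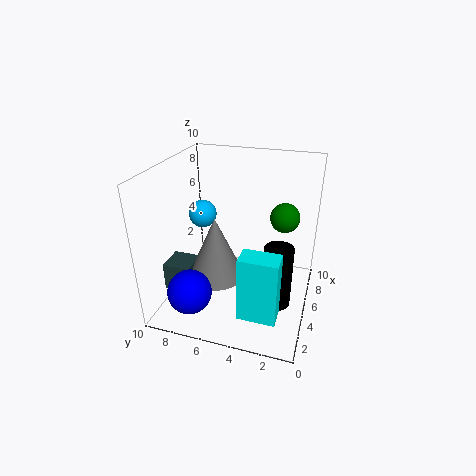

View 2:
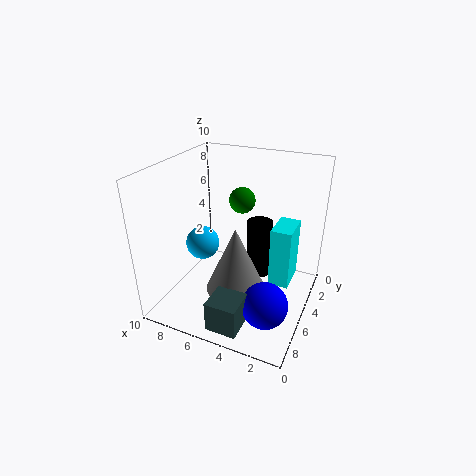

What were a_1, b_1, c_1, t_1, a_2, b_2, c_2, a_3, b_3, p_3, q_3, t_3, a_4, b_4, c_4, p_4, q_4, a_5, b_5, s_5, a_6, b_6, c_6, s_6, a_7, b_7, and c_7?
a_1 = 4.5
b_1 = 6.5
c_1 = 2
t_1 = 4.5
a_2 = 6
b_2 = 8
c_2 = 6
a_3 = 1.5
b_3 = 1.5
p_3 = 1.5
q_3 = 2.5
t_3 = 4.5
a_4 = 3
b_4 = 8
c_4 = 1
p_4 = 2
q_4 = 2
a_5 = 6
b_5 = 2
s_5 = 1
a_6 = 4.5
b_6 = 2
c_6 = 0.5
s_6 = 1
a_7 = 2
b_7 = 7.5
c_7 = 2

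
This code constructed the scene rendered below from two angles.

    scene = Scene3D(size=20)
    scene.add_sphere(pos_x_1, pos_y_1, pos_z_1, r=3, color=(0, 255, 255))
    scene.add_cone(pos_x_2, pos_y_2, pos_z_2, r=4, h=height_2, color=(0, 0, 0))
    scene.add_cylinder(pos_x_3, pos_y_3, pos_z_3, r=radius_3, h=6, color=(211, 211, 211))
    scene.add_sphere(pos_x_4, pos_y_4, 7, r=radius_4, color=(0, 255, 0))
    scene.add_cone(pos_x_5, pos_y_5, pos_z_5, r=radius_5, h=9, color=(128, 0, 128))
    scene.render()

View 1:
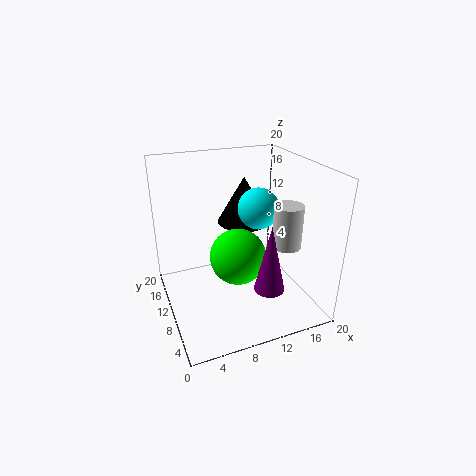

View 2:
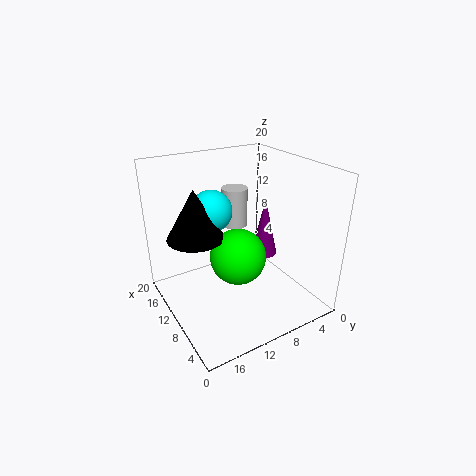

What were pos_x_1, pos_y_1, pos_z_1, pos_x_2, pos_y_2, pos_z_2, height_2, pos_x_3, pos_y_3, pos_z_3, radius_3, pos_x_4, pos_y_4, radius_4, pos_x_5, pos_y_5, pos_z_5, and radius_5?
pos_x_1 = 14
pos_y_1 = 12
pos_z_1 = 13
pos_x_2 = 13
pos_y_2 = 15
pos_z_2 = 10
height_2 = 7
pos_x_3 = 16
pos_y_3 = 7
pos_z_3 = 9
radius_3 = 2
pos_x_4 = 10
pos_y_4 = 10
radius_4 = 4
pos_x_5 = 12
pos_y_5 = 4
pos_z_5 = 5
radius_5 = 2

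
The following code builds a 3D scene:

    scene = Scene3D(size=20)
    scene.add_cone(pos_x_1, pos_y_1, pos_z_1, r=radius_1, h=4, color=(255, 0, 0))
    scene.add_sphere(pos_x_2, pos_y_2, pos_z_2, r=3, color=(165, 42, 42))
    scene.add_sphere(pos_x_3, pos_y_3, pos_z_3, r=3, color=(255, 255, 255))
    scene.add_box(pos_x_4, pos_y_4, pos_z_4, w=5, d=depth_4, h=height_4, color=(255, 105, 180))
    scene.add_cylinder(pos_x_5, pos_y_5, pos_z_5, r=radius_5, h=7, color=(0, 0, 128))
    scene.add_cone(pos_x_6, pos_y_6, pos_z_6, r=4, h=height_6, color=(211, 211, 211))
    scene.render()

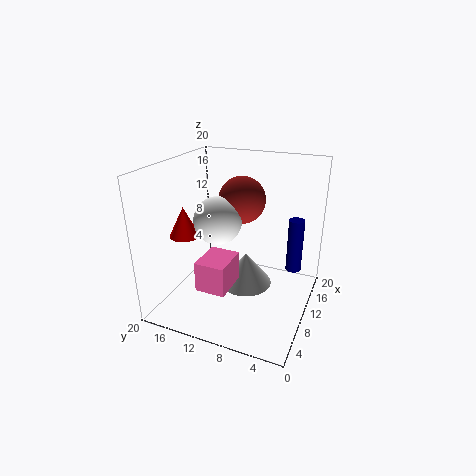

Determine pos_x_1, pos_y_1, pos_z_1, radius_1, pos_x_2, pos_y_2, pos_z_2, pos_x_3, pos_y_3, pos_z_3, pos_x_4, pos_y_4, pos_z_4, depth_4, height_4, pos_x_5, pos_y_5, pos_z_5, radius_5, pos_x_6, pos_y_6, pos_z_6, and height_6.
pos_x_1 = 6; pos_y_1 = 16; pos_z_1 = 11; radius_1 = 2; pos_x_2 = 9; pos_y_2 = 9; pos_z_2 = 16; pos_x_3 = 6; pos_y_3 = 11; pos_z_3 = 14; pos_x_4 = 3; pos_y_4 = 9; pos_z_4 = 5; depth_4 = 4; height_4 = 4; pos_x_5 = 10; pos_y_5 = 2; pos_z_5 = 7; radius_5 = 1; pos_x_6 = 13; pos_y_6 = 10; pos_z_6 = 1; height_6 = 5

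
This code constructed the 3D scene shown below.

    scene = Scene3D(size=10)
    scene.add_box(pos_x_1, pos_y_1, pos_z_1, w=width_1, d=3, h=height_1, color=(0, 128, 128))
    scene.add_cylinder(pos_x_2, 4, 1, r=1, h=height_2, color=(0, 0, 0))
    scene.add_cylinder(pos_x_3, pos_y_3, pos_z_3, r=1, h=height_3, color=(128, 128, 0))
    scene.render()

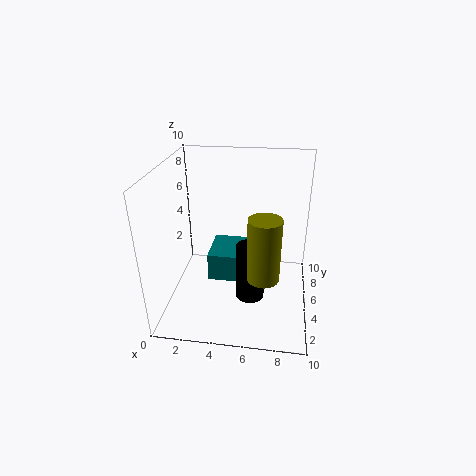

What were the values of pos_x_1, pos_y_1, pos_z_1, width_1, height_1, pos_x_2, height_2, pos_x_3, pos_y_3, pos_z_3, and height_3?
pos_x_1 = 3; pos_y_1 = 4; pos_z_1 = 2; width_1 = 3; height_1 = 2; pos_x_2 = 6; height_2 = 4; pos_x_3 = 7; pos_y_3 = 2; pos_z_3 = 4; height_3 = 4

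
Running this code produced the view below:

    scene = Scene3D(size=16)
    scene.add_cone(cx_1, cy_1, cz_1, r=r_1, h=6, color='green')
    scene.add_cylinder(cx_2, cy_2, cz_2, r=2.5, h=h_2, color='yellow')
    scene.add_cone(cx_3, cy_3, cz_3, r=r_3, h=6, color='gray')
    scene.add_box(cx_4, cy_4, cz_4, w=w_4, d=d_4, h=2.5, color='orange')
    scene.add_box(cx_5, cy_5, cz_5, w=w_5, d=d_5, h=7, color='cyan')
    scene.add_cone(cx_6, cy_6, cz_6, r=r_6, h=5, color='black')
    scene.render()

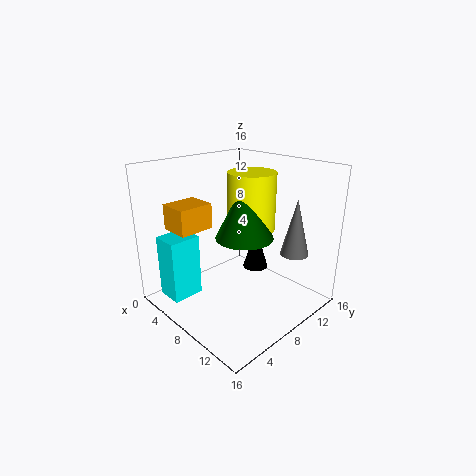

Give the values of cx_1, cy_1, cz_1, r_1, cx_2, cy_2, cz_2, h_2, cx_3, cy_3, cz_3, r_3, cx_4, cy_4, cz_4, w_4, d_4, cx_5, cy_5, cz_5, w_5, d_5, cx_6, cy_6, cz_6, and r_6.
cx_1 = 10; cy_1 = 7; cz_1 = 9; r_1 = 3; cx_2 = 9.5; cy_2 = 8.5; cz_2 = 9.5; h_2 = 6; cx_3 = 13.5; cy_3 = 11; cz_3 = 7; r_3 = 1.5; cx_4 = 5.5; cy_4 = 0.5; cz_4 = 10.5; w_4 = 3; d_4 = 3.5; cx_5 = 2.5; cy_5 = 1; cz_5 = 1.5; w_5 = 3; d_5 = 3.5; cx_6 = 7.5; cy_6 = 11.5; cz_6 = 3; r_6 = 1.5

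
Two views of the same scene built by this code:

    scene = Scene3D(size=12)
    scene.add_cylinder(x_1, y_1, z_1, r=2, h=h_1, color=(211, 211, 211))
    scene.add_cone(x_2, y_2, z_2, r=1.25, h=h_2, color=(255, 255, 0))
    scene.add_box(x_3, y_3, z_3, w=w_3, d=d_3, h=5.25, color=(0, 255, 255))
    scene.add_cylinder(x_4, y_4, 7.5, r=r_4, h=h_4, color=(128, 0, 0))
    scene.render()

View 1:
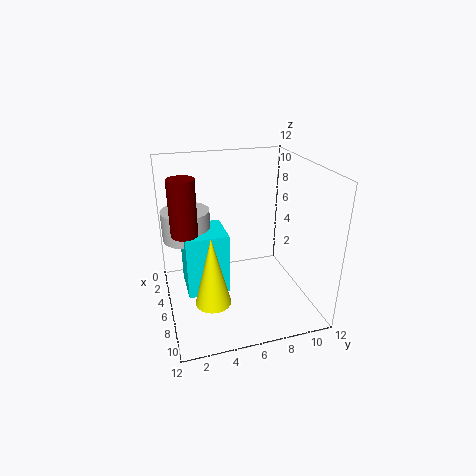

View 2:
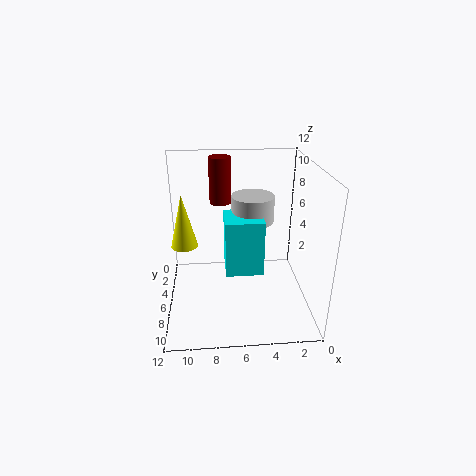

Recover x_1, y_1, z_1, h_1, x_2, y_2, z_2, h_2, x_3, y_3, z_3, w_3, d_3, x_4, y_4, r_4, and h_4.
x_1 = 4.25; y_1 = 2; z_1 = 5.75; h_1 = 2.5; x_2 = 10.75; y_2 = 2.75; z_2 = 3.75; h_2 = 5; x_3 = 3.5; y_3 = 1.5; z_3 = 1.5; w_3 = 3.5; d_3 = 3.5; x_4 = 7.25; y_4 = 1.5; r_4 = 1; h_4 = 4.25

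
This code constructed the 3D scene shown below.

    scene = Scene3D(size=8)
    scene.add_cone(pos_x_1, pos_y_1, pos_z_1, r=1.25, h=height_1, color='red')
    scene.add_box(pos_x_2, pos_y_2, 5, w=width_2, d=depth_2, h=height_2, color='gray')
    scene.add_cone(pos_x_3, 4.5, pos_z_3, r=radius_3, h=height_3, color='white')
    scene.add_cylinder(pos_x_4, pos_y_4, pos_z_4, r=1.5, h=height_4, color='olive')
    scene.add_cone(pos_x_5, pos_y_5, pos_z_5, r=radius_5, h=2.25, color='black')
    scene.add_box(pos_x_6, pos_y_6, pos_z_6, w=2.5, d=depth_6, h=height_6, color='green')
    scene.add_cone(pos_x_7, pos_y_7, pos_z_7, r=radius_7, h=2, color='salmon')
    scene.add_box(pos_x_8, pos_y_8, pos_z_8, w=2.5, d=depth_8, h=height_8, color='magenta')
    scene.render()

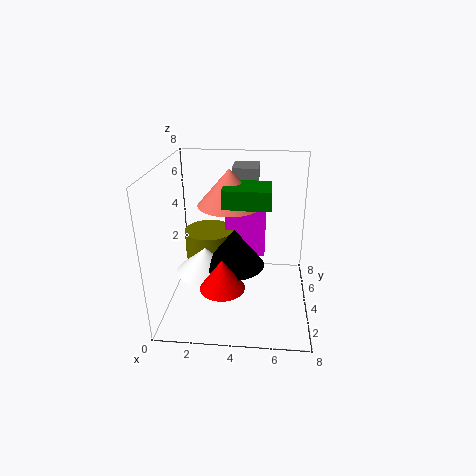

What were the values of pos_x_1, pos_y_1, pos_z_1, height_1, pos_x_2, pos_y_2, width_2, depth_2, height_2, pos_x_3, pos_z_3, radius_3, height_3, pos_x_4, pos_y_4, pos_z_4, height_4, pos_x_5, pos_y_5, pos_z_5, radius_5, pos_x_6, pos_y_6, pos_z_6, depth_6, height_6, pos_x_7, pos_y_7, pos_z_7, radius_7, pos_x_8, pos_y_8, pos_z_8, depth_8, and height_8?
pos_x_1 = 3.25
pos_y_1 = 2.75
pos_z_1 = 1.5
height_1 = 1.75
pos_x_2 = 3.5
pos_y_2 = 5.5
width_2 = 1.5
depth_2 = 1.75
height_2 = 2.5
pos_x_3 = 2
pos_z_3 = 1.5
radius_3 = 1.75
height_3 = 1.5
pos_x_4 = 2
pos_y_4 = 6
pos_z_4 = 1.75
height_4 = 1.75
pos_x_5 = 3.75
pos_y_5 = 4.5
pos_z_5 = 2
radius_5 = 1.75
pos_x_6 = 3.25
pos_y_6 = 3
pos_z_6 = 6
depth_6 = 2
height_6 = 1
pos_x_7 = 3.5
pos_y_7 = 4.5
pos_z_7 = 5.75
radius_7 = 1.75
pos_x_8 = 3
pos_y_8 = 6
pos_z_8 = 1.75
depth_8 = 1
height_8 = 3.5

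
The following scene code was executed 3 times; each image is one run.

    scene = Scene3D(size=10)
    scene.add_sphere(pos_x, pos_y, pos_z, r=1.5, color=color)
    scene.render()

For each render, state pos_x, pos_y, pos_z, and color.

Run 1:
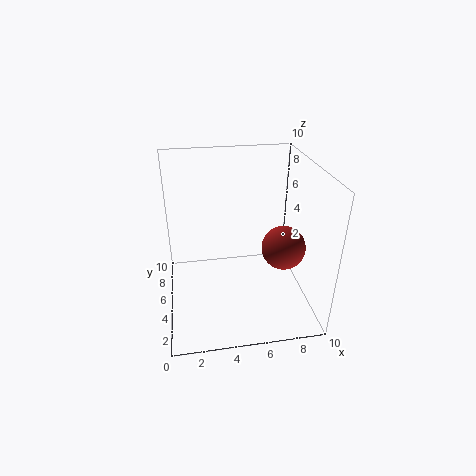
pos_x = 8
pos_y = 4
pos_z = 4.5
color = 'brown'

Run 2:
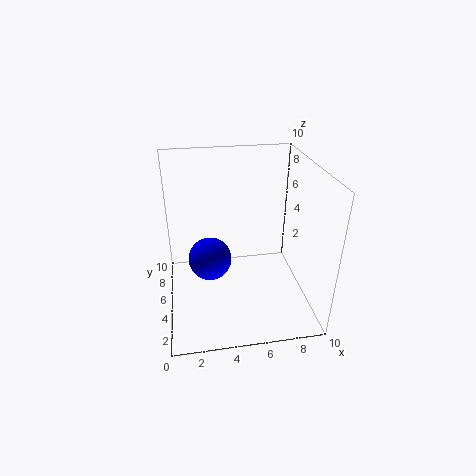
pos_x = 3
pos_y = 5
pos_z = 3.5
color = 'blue'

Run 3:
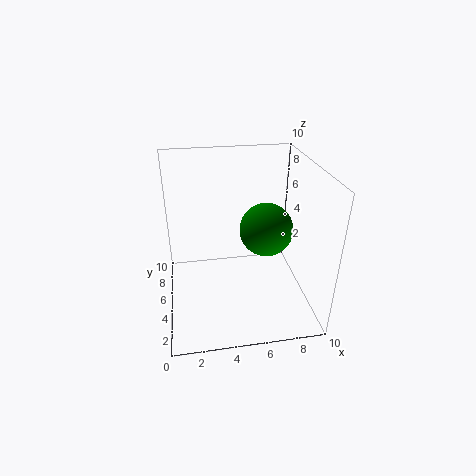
pos_x = 6
pos_y = 1.5
pos_z = 7.5
color = 'green'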